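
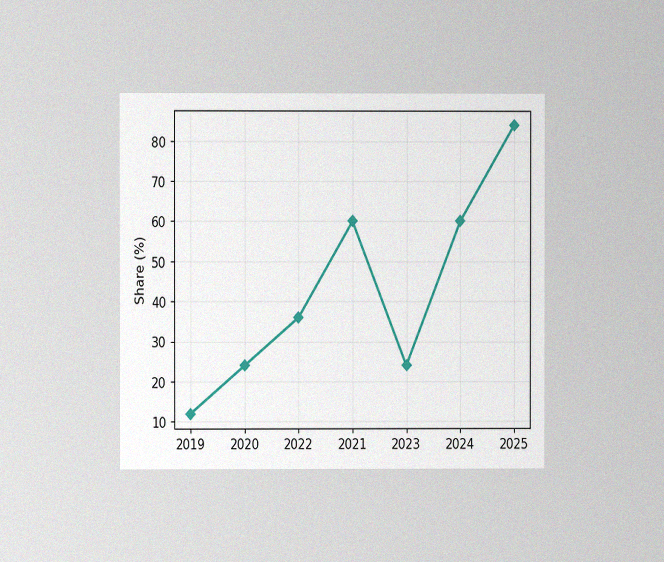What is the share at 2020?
The chart is viewed at a slight angle, with some photo noise. At 2020, the line is at 24%.

24%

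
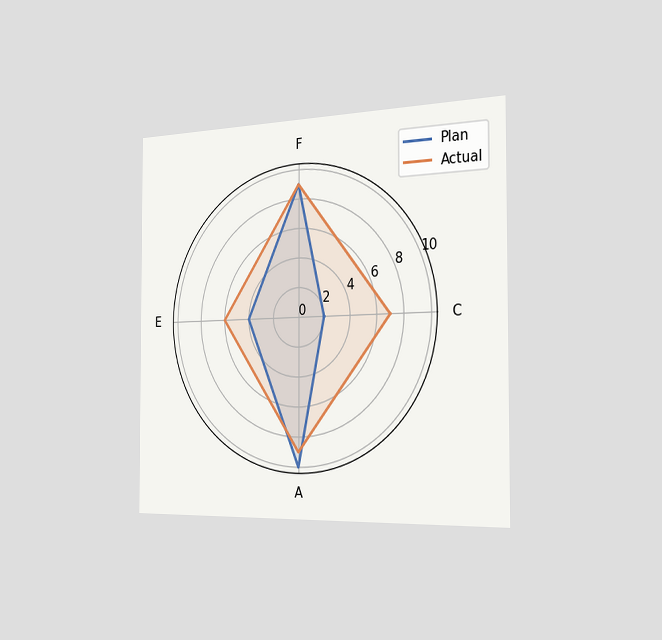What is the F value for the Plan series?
The chart is viewed slightly from the right. On the F axis, Plan reaches 9.

9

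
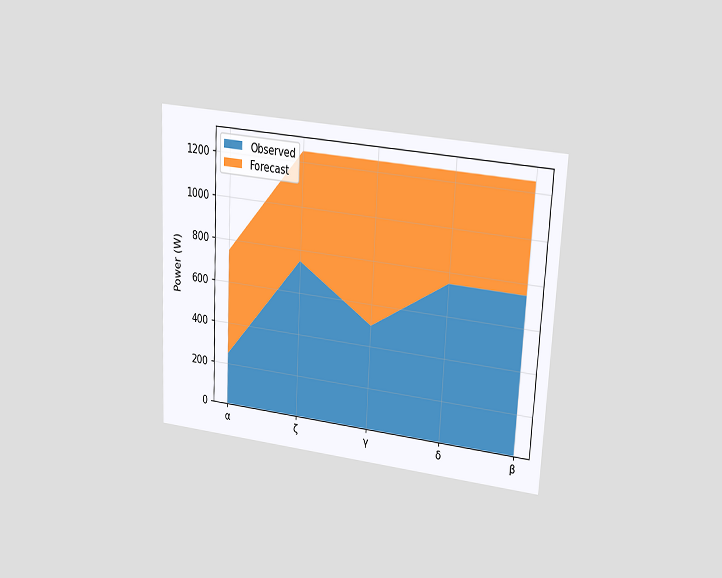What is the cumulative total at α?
750W

The chart is tilted about 3° clockwise and viewed at a slight angle. The stacked total at α reaches 750W.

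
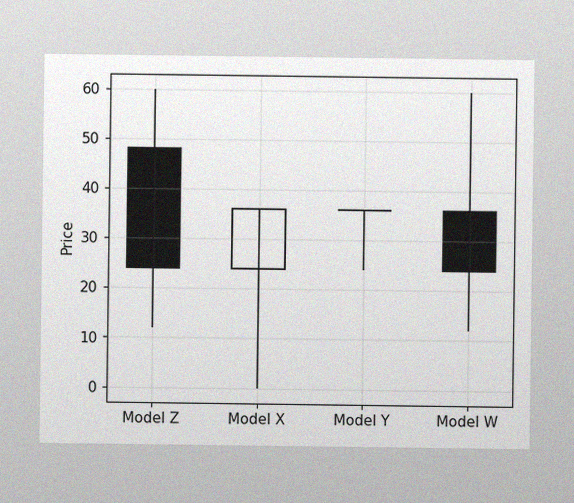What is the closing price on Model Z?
24

The image has some photo noise and uneven lighting. The Model Z candle closes at 24.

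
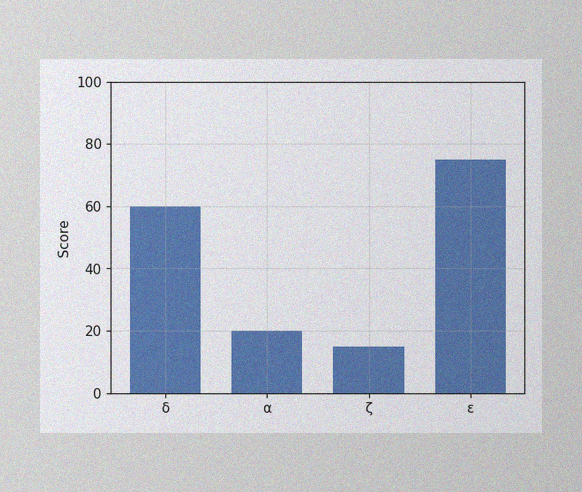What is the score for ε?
75

The image has some photo noise and uneven lighting. Reading along the chart's y-axis, the ε bar reaches 75.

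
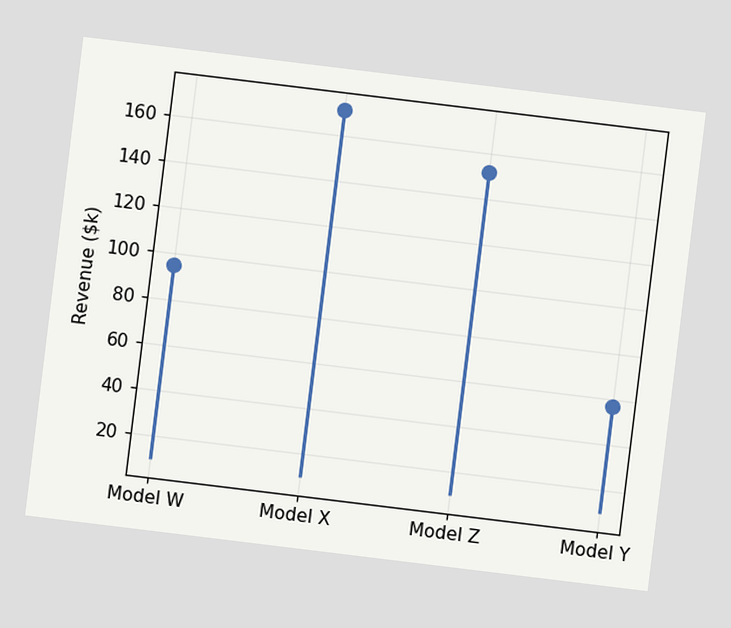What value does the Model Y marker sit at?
$57k

The chart is tilted about 7° clockwise. The Model Y marker sits at $57k.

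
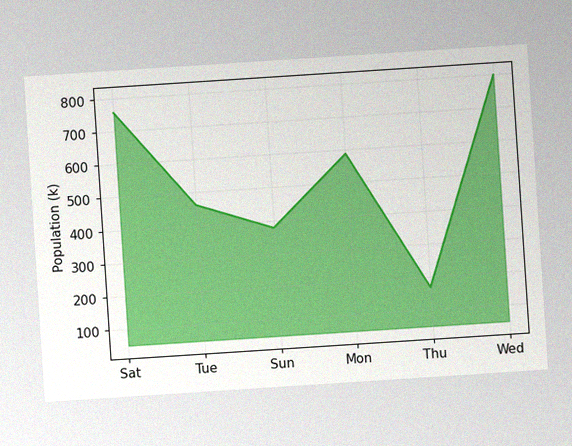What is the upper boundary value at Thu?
The chart is tilted about 4° counter-clockwise, with some photo noise. At Thu the upper boundary is at 168k.

168k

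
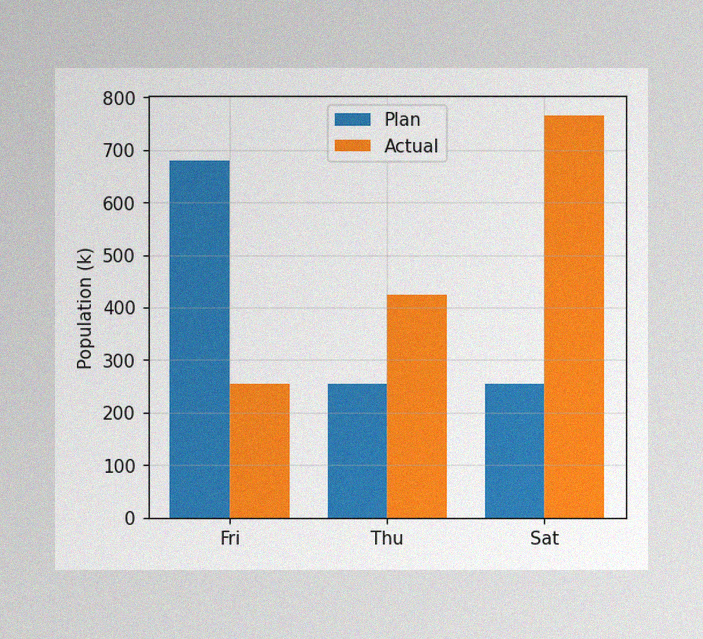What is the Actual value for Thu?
The image has some photo noise and uneven lighting. The Actual bar at Thu reaches 425k on the y-axis.

425k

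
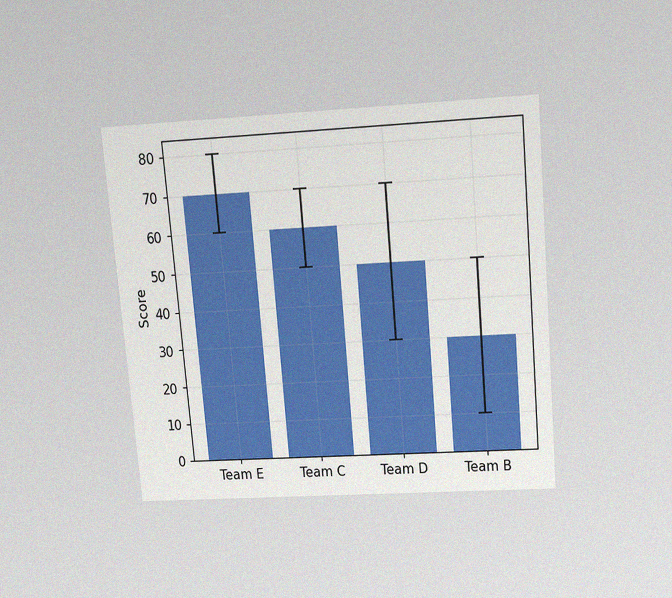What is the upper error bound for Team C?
The chart is tilted about 5° counter-clockwise and viewed slightly from above, with some photo noise. The Team C bar's upper whisker reaches 70.

70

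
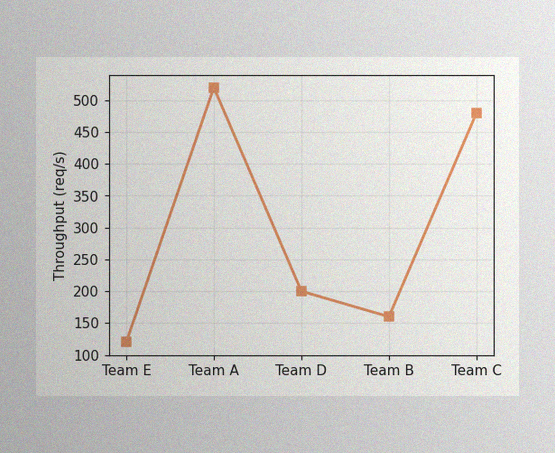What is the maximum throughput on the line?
The image has some photo noise and uneven lighting. The highest point is at Team A, and reading across to the y-axis gives 520req/s.

520req/s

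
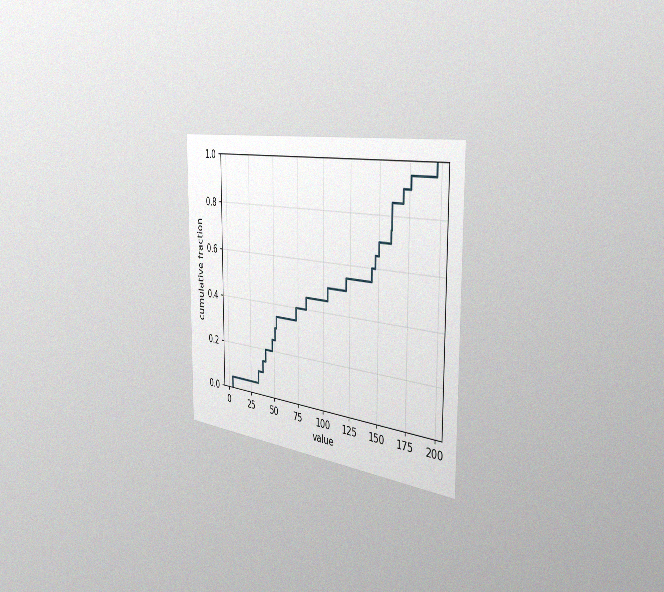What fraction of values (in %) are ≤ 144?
60%

The chart is viewed slightly from the right, with some photo noise. At x=144 the ECDF step is at 60%.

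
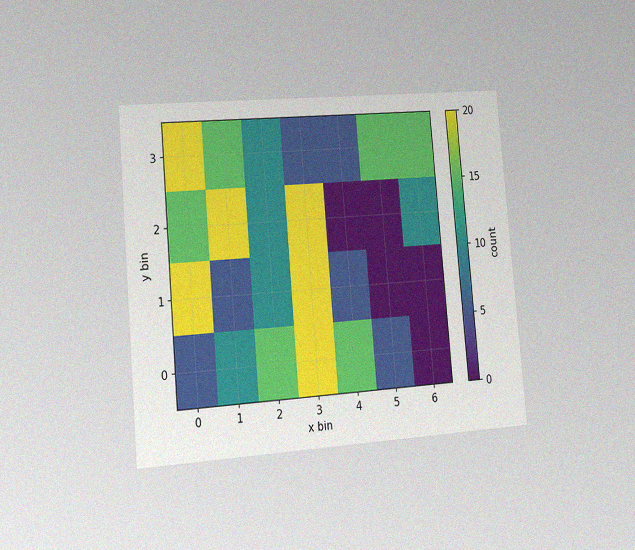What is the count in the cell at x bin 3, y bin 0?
20

The chart is tilted about 5° counter-clockwise and viewed slightly from the left, with some photo noise. Matching the cell (3, 0) against the colorbar gives 20.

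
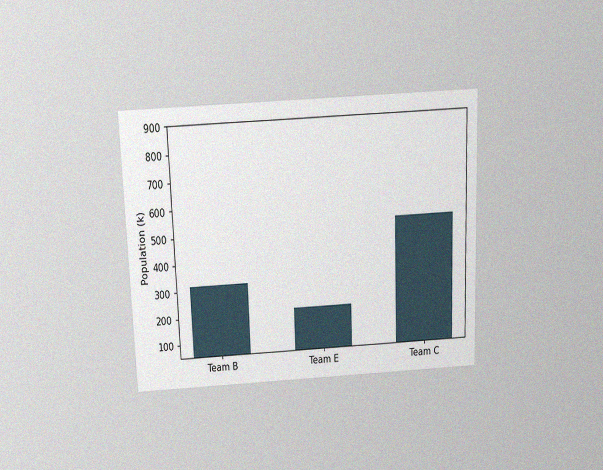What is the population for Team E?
212k

The chart is tilted about 2° counter-clockwise and viewed slightly from above, with some photo noise. Reading along the chart's y-axis, the Team E bar reaches 212k.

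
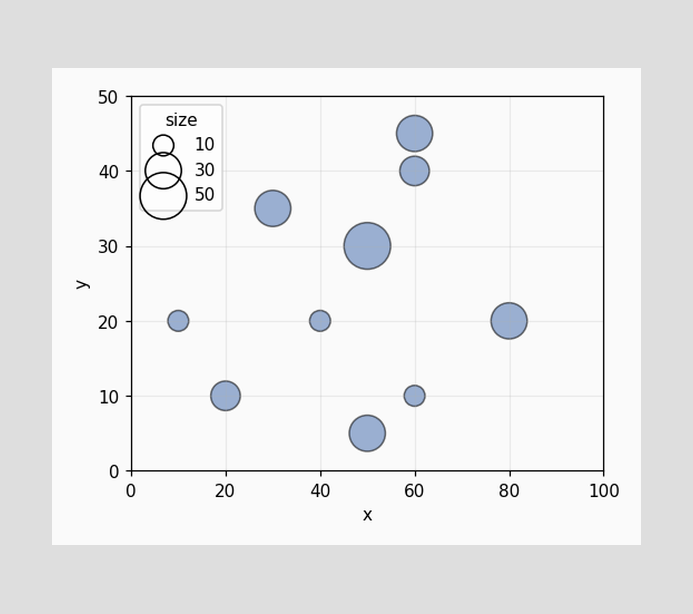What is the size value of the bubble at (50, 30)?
Matching the bubble at (50, 30) against the size legend gives 50.

50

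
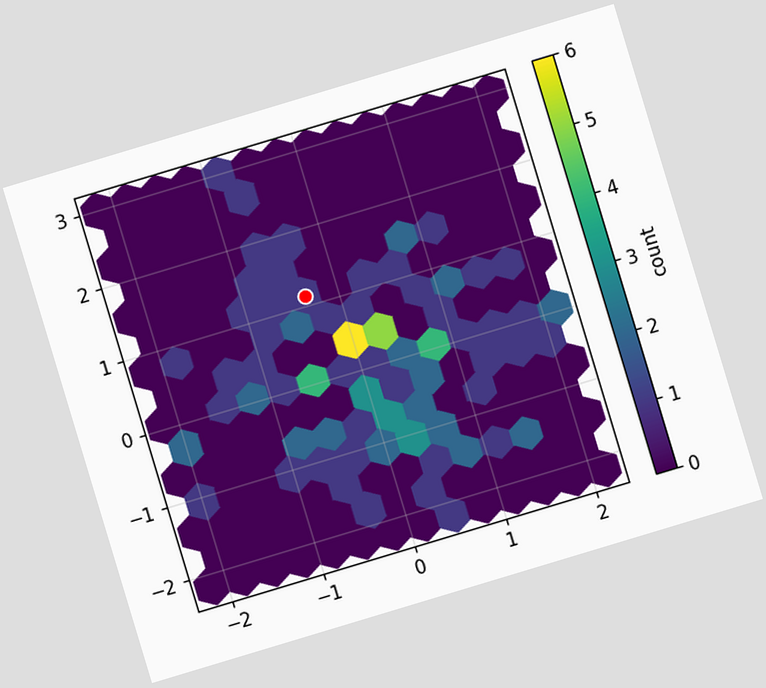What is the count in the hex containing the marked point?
The chart is tilted about 17° counter-clockwise. The marked hex reads 1 on the colorbar.

1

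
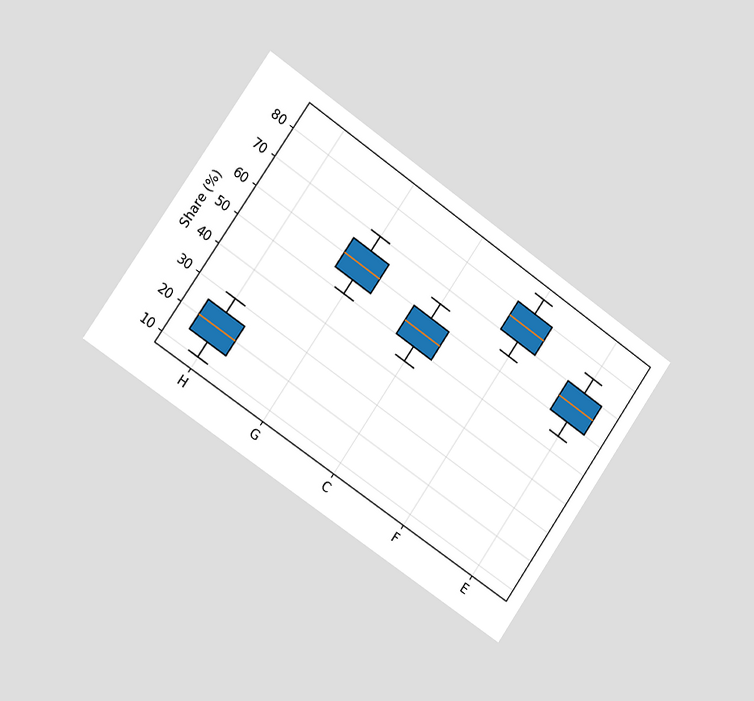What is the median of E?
65%

The chart is tilted about 35° clockwise and viewed slightly from the left. The median line in the E box sits at 65%.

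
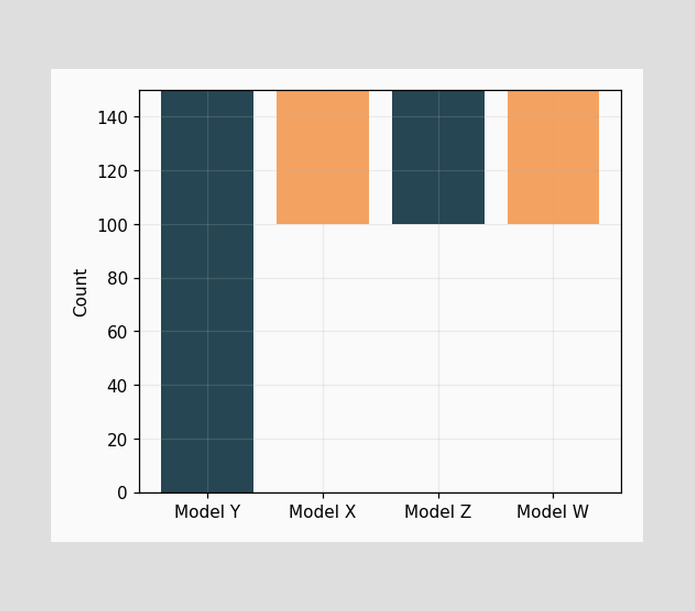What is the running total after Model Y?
150

After Model Y the running total reaches 150.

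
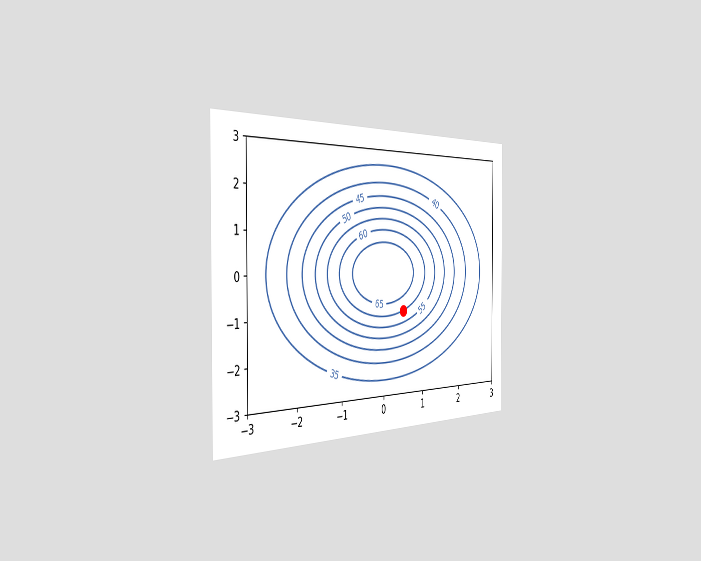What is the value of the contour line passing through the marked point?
The chart is viewed slightly from the left. The marked point sits on the contour labelled 60.

60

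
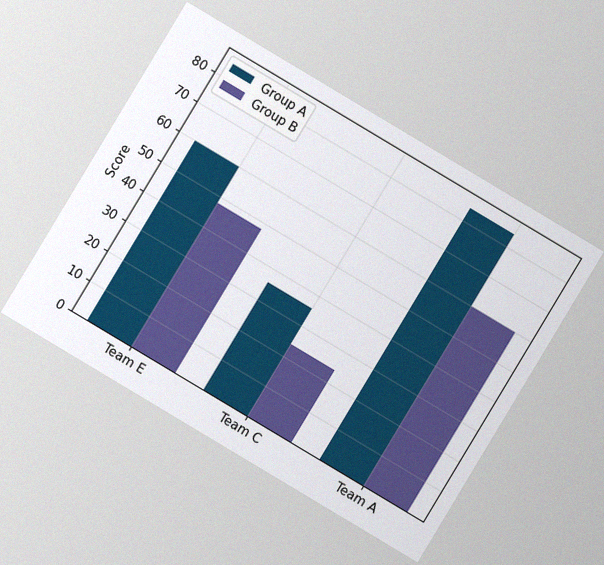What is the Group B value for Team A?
60

The chart is tilted about 31° clockwise, with some photo noise. The Group B bar at Team A reaches 60 on the y-axis.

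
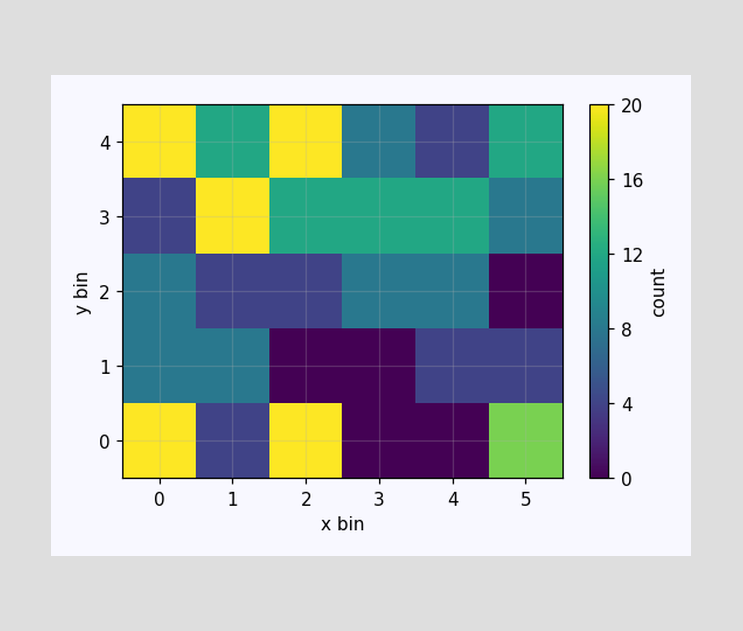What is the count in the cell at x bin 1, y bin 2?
Matching the cell (1, 2) against the colorbar gives 4.

4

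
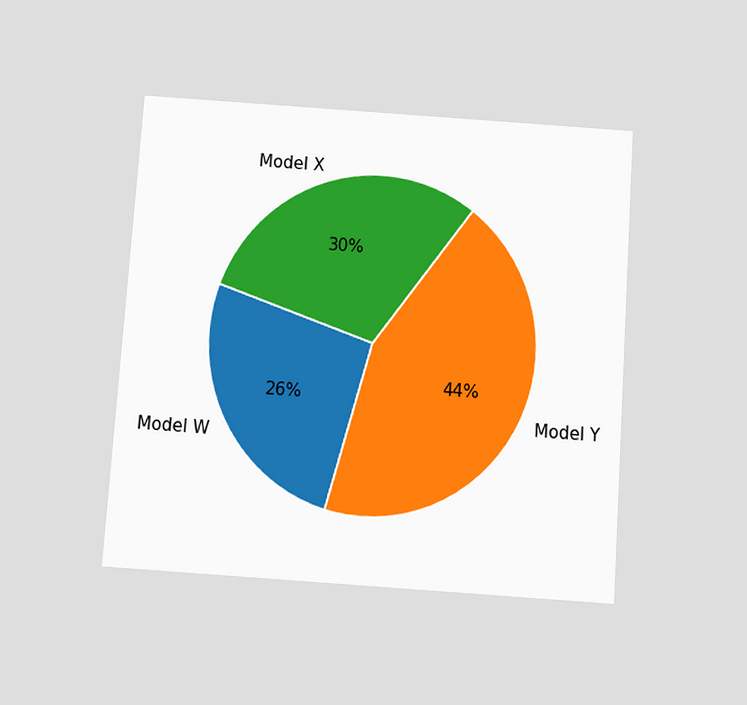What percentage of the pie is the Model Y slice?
44%

The chart is tilted about 4° clockwise and viewed slightly from below. The Model Y slice takes up 44% of the pie.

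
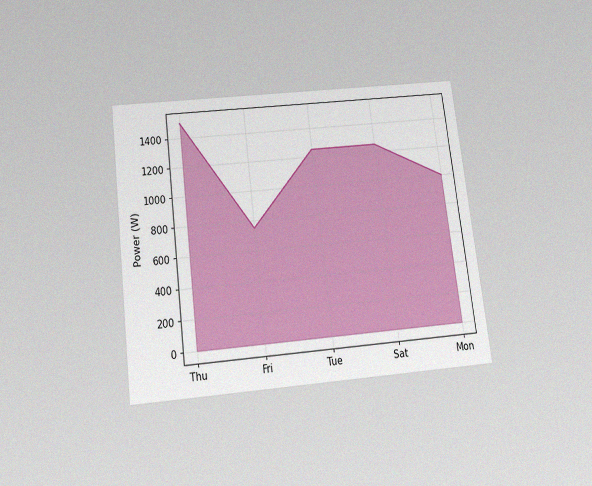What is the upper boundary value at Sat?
1250W

The chart is tilted about 7° counter-clockwise and viewed slightly from below, with some photo noise. At Sat the upper boundary is at 1250W.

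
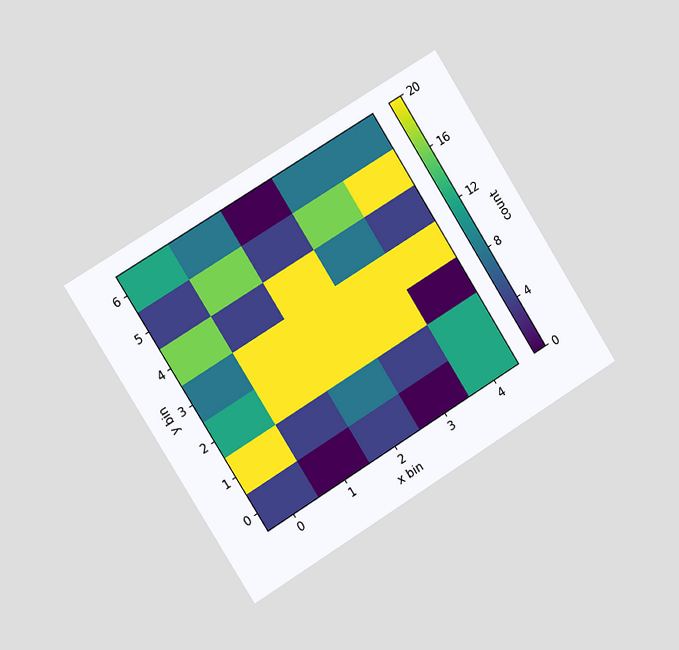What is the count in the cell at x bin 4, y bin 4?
The chart is tilted about 32° counter-clockwise and viewed slightly from the left. Matching the cell (4, 4) against the colorbar gives 4.

4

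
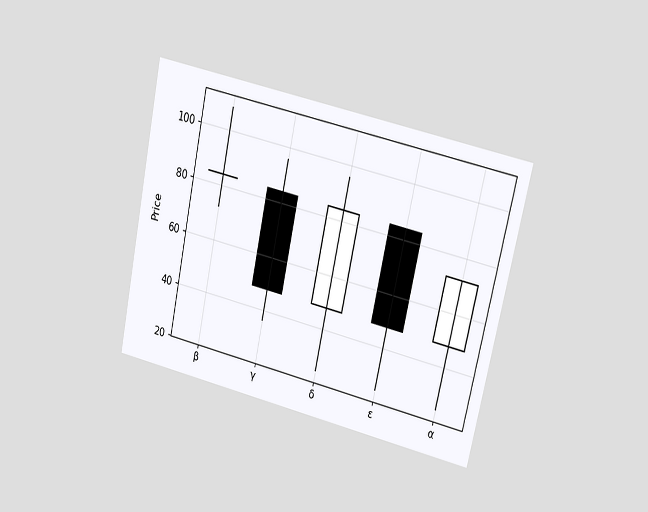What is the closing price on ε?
48

The chart is tilted about 12° clockwise and viewed at a slight angle. The ε candle closes at 48.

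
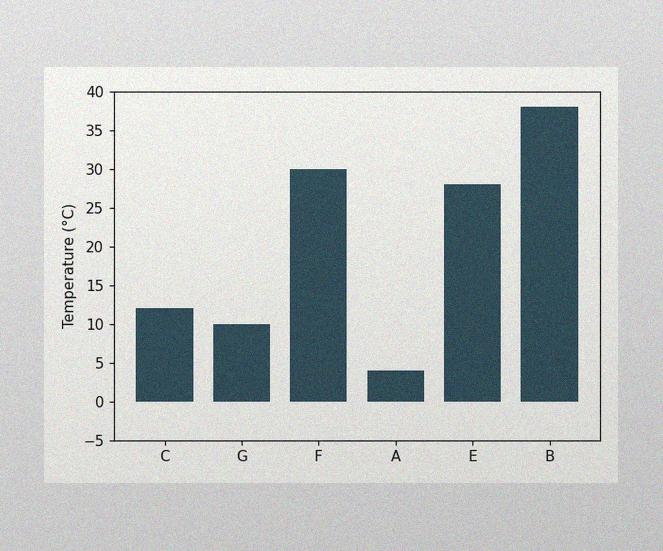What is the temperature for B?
The image has some photo noise and uneven lighting. Reading along the chart's y-axis, the B bar reaches 38°C.

38°C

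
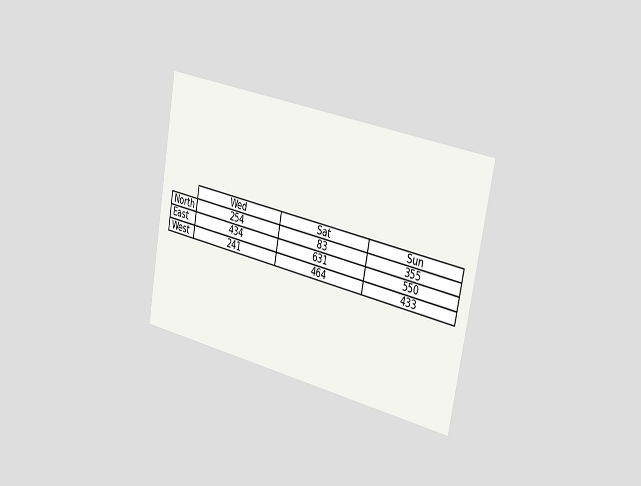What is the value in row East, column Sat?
631

The chart is tilted about 10° clockwise and viewed slightly from the right. The (East, Sat) cell reads 631.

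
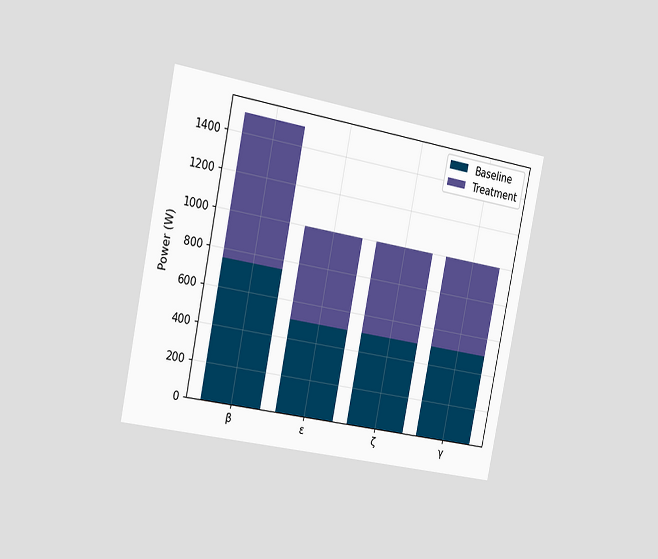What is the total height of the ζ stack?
The chart is tilted about 11° clockwise and viewed slightly from the left. The ζ stack's top reaches 1000W on the y-axis.

1000W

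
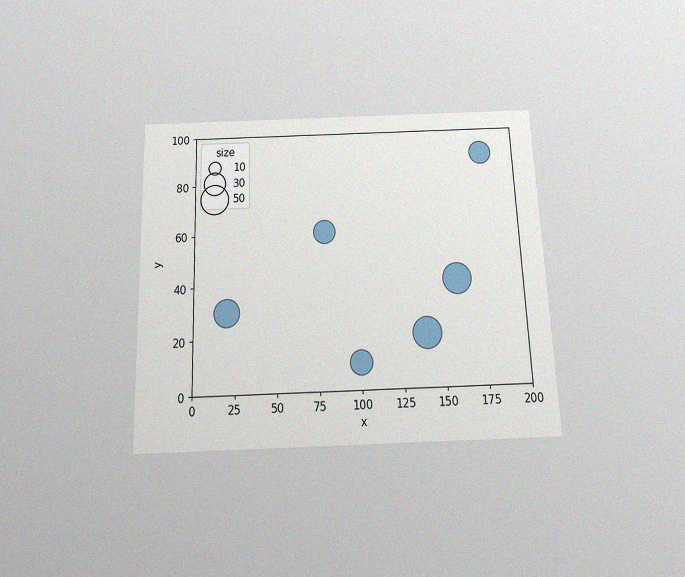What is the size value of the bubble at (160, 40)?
50

The chart is tilted about 2° counter-clockwise and viewed slightly from below, with some photo noise. Matching the bubble at (160, 40) against the size legend gives 50.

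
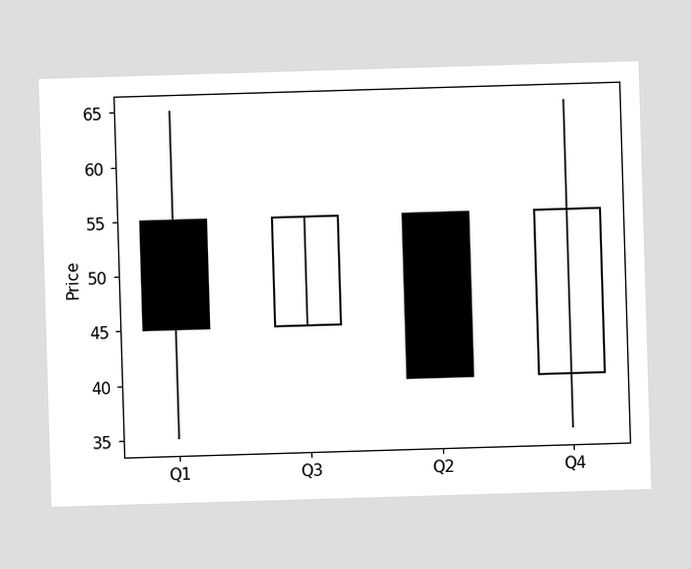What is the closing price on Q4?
The Q4 candle closes at 55.

55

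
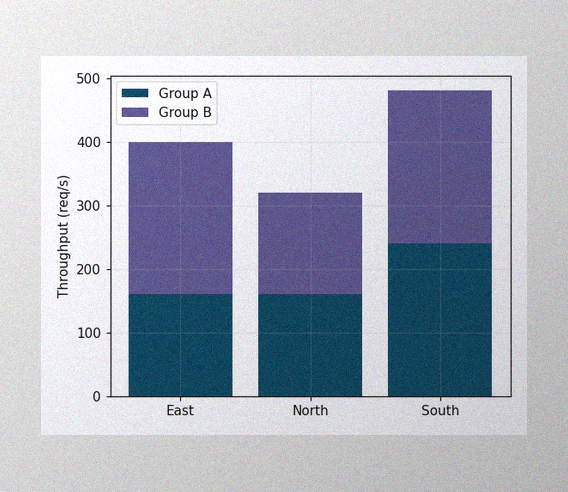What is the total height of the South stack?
The image has some photo noise and uneven lighting. The South stack's top reaches 480req/s on the y-axis.

480req/s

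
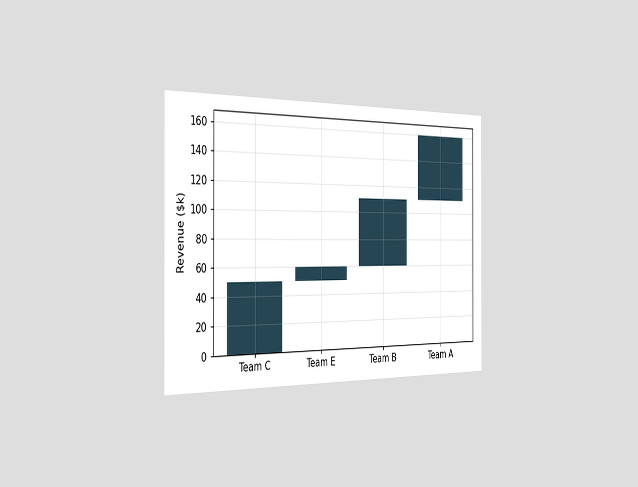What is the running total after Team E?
$60k

The chart is viewed slightly from the left. After Team E the running total reaches $60k.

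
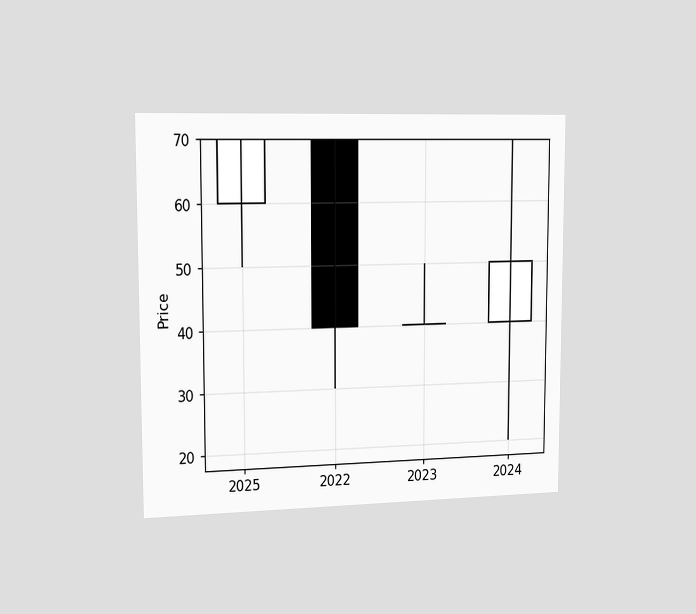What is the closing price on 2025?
70

The chart is viewed slightly from the left. The 2025 candle closes at 70.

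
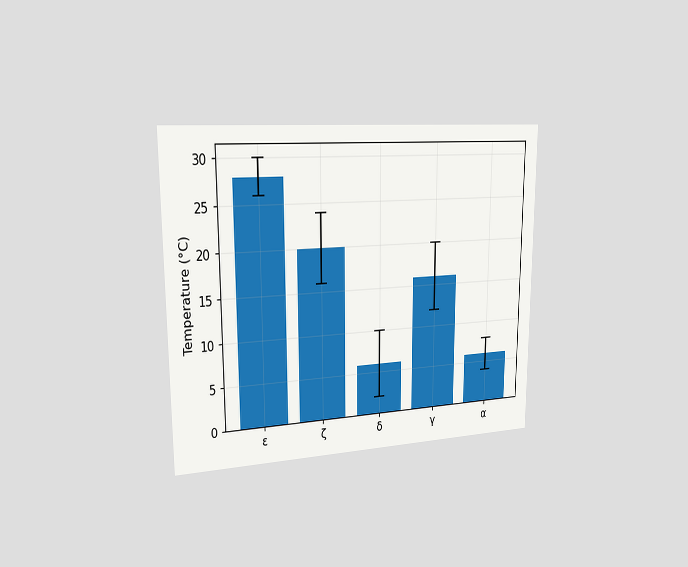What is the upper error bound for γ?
The chart is viewed slightly from the left. The γ bar's upper whisker reaches 20°C.

20°C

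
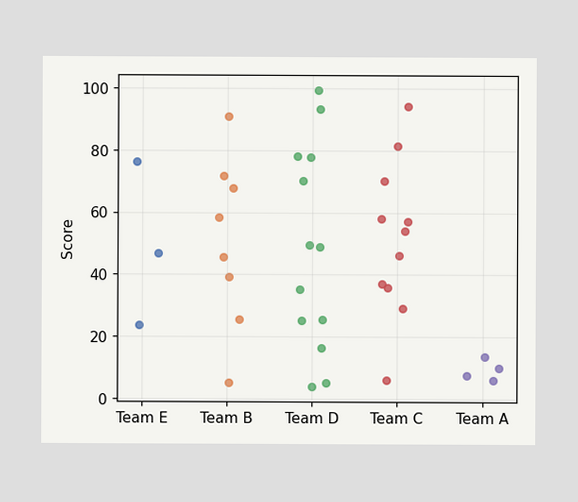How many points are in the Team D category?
Counting the markers in the Team D column gives 13.

13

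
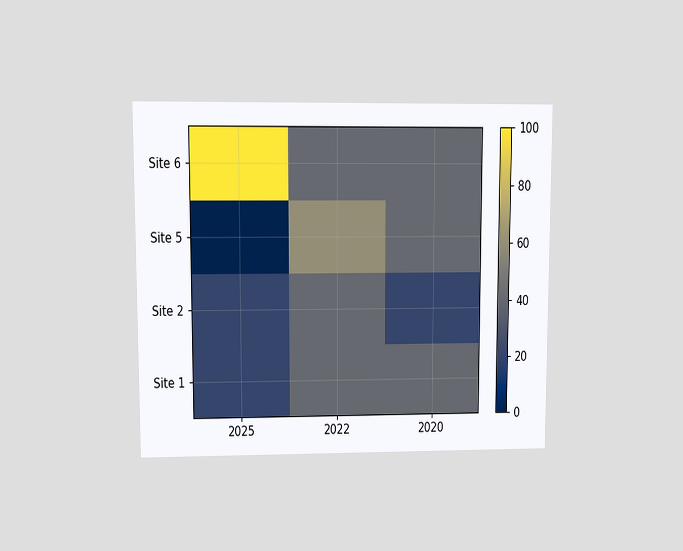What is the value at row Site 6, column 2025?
100

The chart is viewed at a slight angle. Matching cell (Site 6, 2025) against the colorbar gives 100.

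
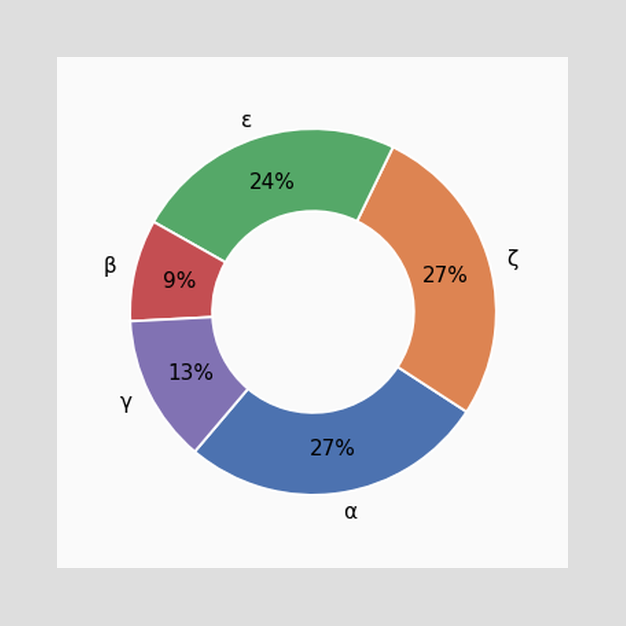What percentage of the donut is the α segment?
The α segment takes up 27% of the ring.

27%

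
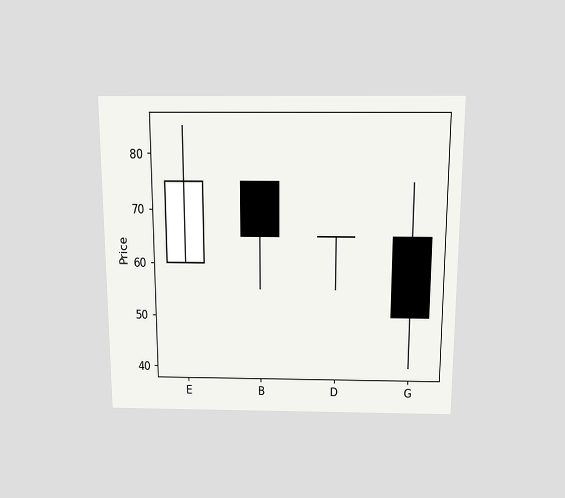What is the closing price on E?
The chart is viewed slightly from above. The E candle closes at 75.

75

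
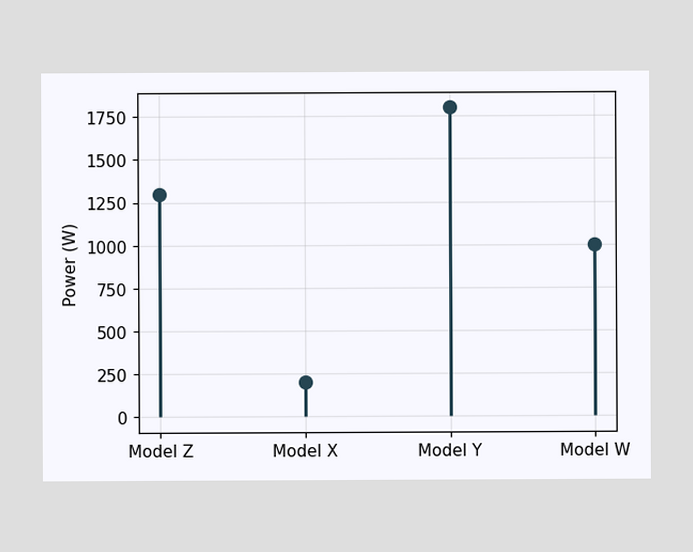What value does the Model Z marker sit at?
The Model Z marker sits at 1300W.

1300W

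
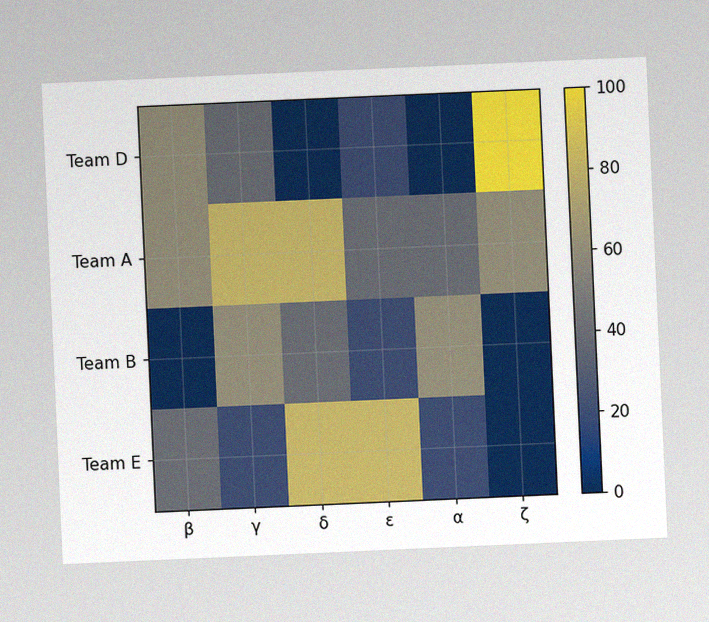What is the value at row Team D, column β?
60

The chart is tilted about 3° counter-clockwise, with some photo noise. Matching cell (Team D, β) against the colorbar gives 60.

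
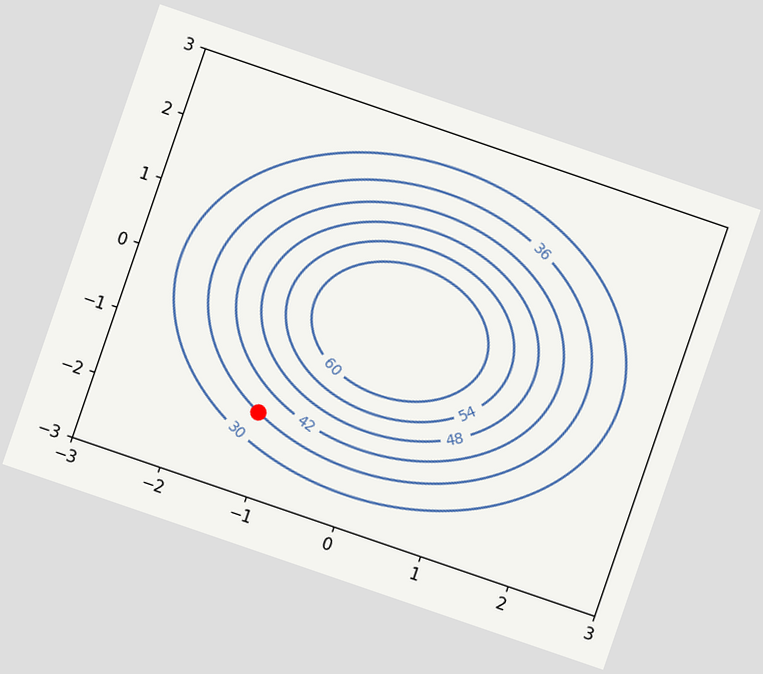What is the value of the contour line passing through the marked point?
36

The chart is tilted about 19° clockwise. The marked point sits on the contour labelled 36.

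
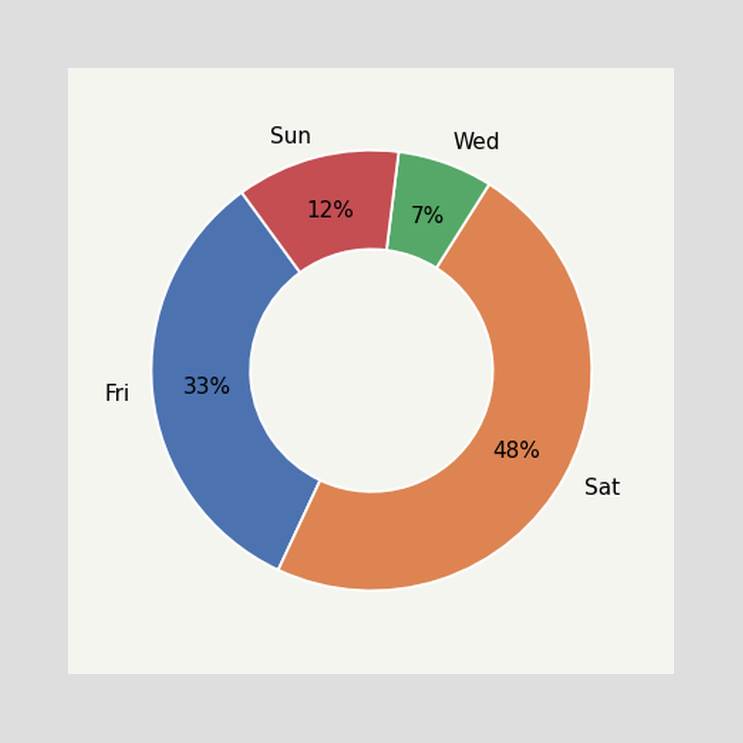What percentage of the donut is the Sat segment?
The Sat segment takes up 48% of the ring.

48%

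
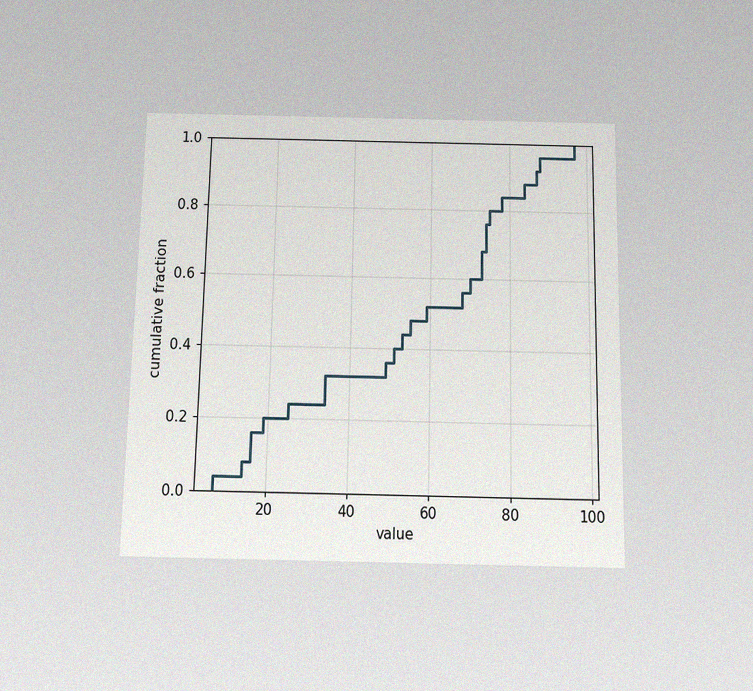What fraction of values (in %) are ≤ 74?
The chart is viewed slightly from below, with some photo noise. At x=74 the ECDF step is at 76%.

76%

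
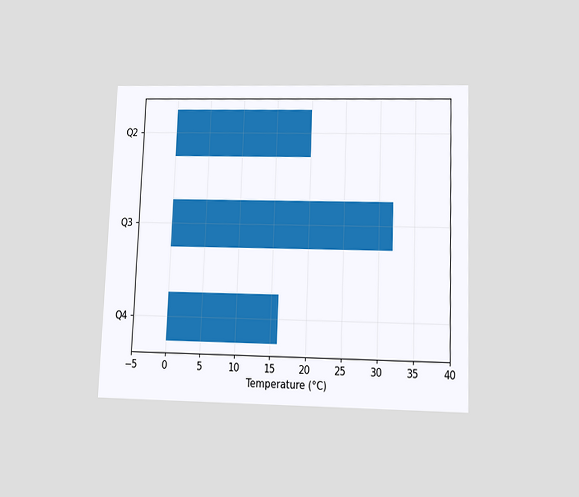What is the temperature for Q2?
20°C

The chart is tilted about 2° clockwise and viewed slightly from below. Reading along the chart's x-axis, the Q2 bar reaches 20°C.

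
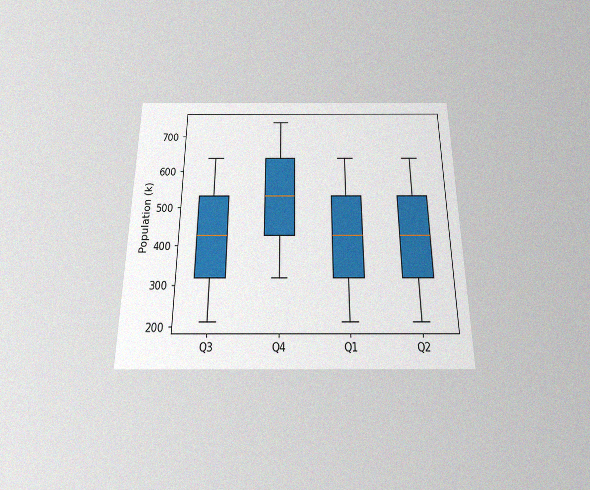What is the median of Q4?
530k

The chart is viewed slightly from below, with some photo noise. The median line in the Q4 box sits at 530k.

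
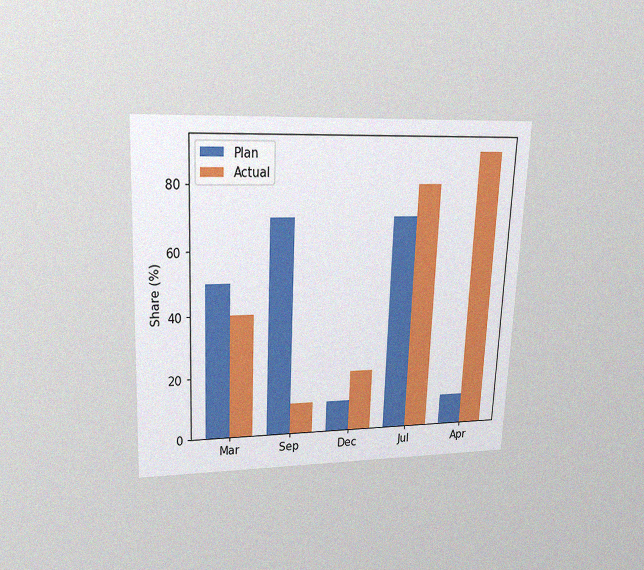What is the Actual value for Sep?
The chart is tilted about 2° clockwise and viewed slightly from above, with some photo noise. The Actual bar at Sep reaches 10% on the y-axis.

10%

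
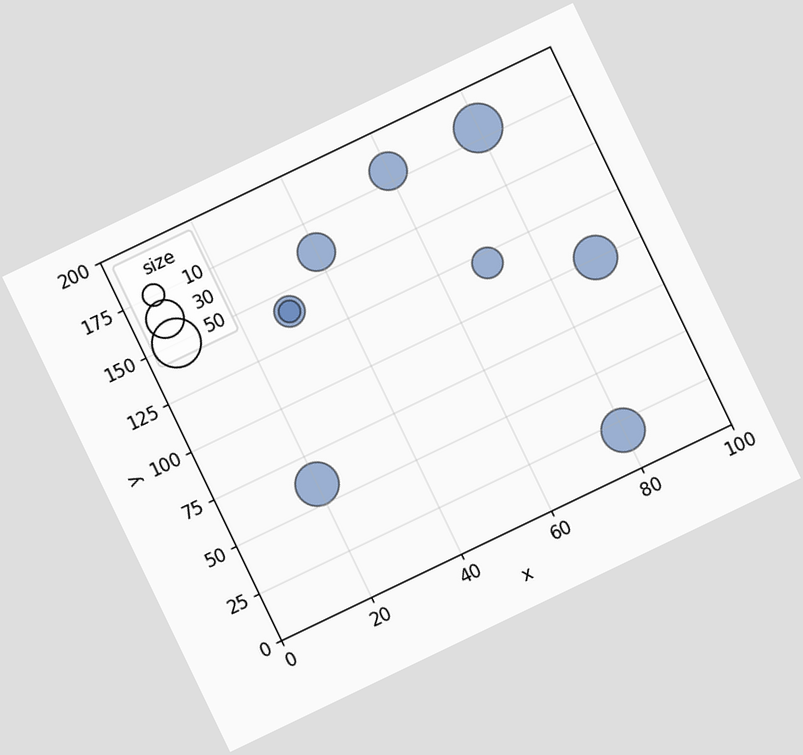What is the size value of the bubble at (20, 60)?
The chart is tilted about 26° counter-clockwise. Matching the bubble at (20, 60) against the size legend gives 40.

40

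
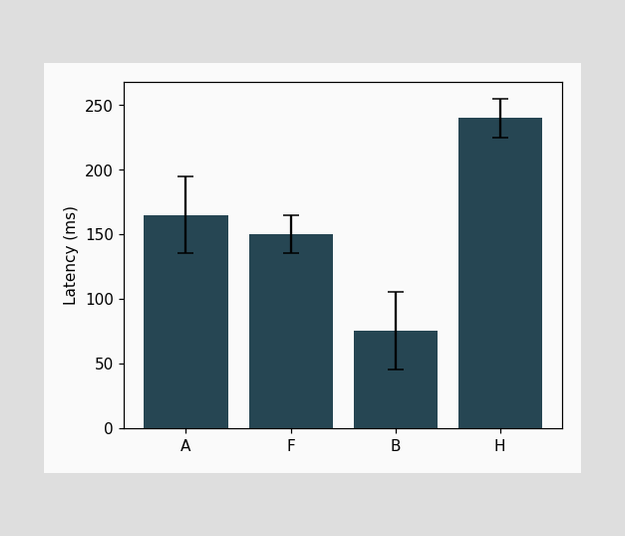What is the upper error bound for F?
165ms

The F bar's upper whisker reaches 165ms.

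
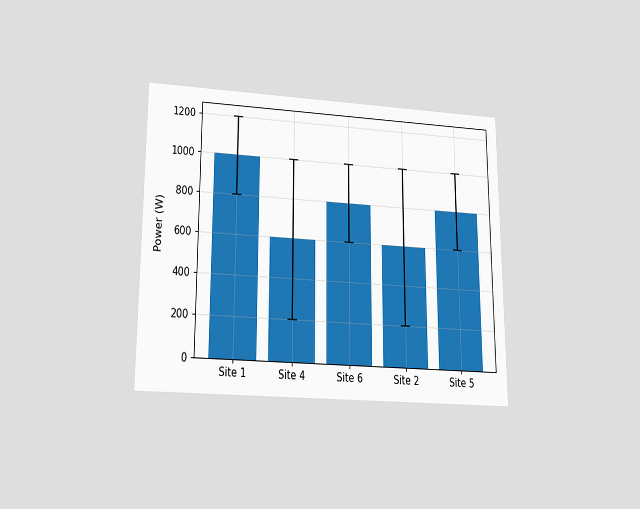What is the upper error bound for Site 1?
The chart is viewed slightly from below. The Site 1 bar's upper whisker reaches 1200W.

1200W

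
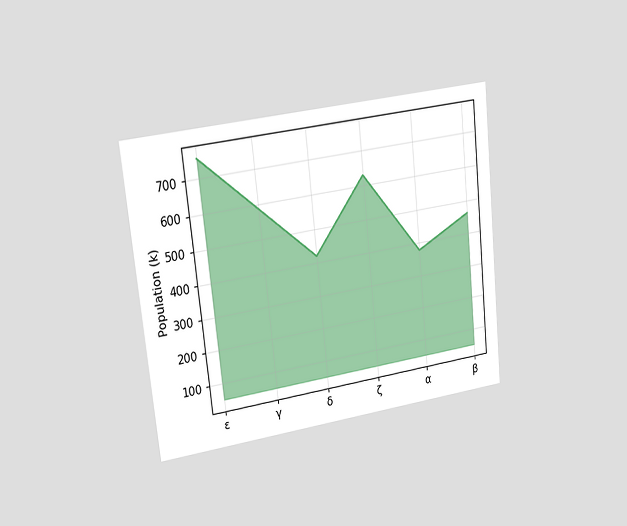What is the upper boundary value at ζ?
The chart is tilted about 6° counter-clockwise and viewed at a slight angle. At ζ the upper boundary is at 630k.

630k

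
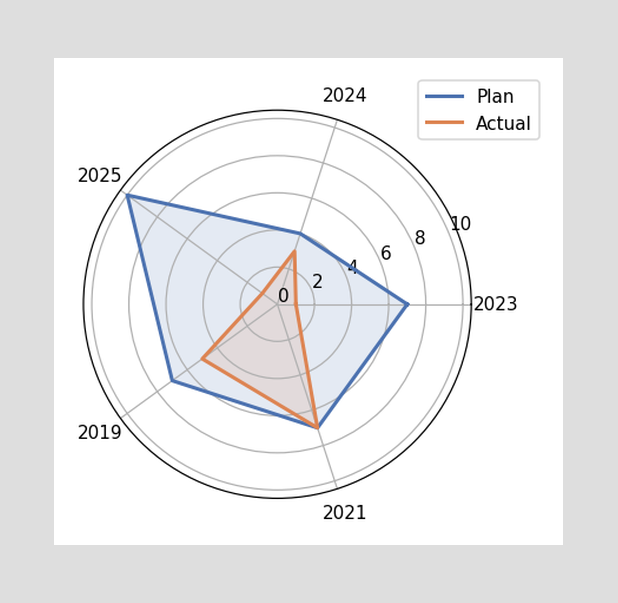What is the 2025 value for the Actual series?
1

On the 2025 axis, Actual reaches 1.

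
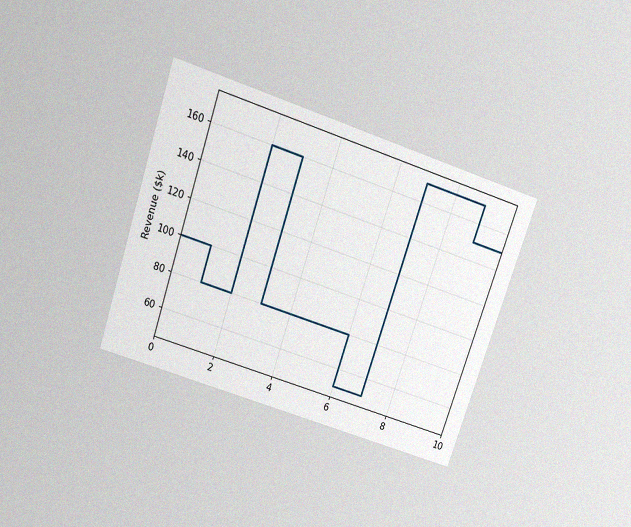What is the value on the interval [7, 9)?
The chart is tilted about 19° clockwise and viewed slightly from above, with some photo noise. On [7, 9) the step sits at $170k.

$170k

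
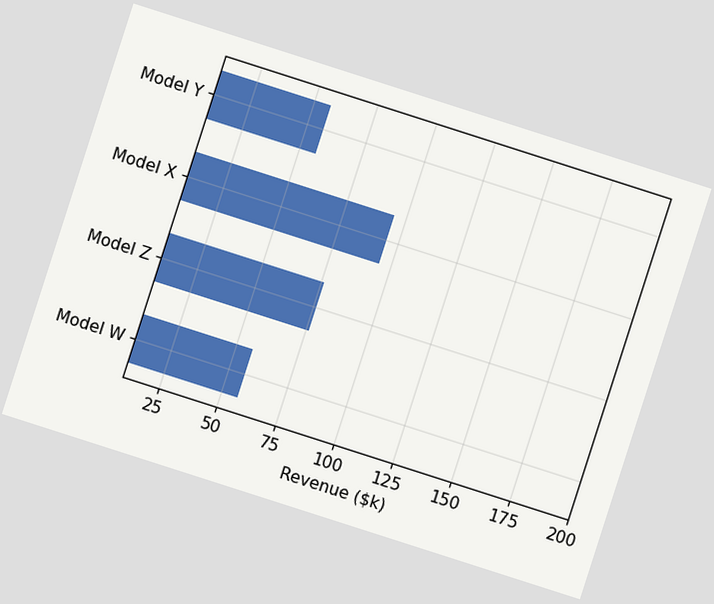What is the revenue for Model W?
The chart is tilted about 18° clockwise. Reading along the chart's x-axis, the Model W bar reaches $57k.

$57k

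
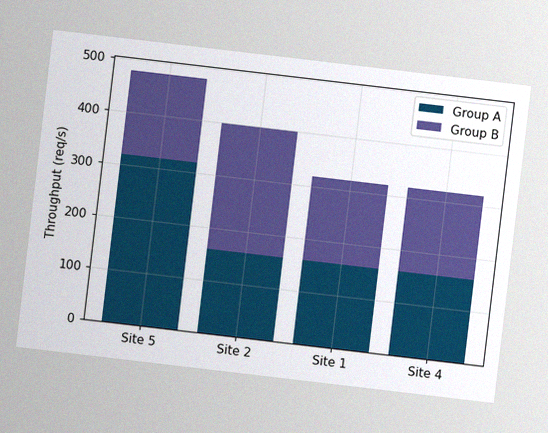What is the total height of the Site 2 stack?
400req/s

The chart is tilted about 7° clockwise, with some photo noise. The Site 2 stack's top reaches 400req/s on the y-axis.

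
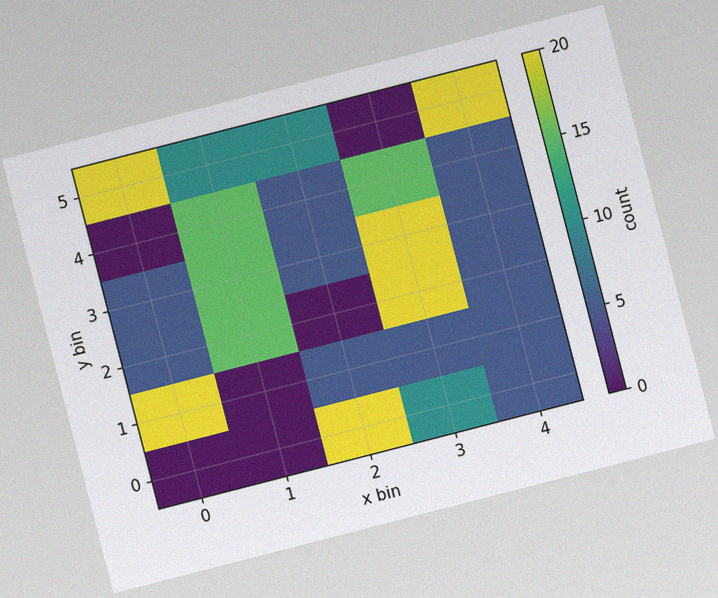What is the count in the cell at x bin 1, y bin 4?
The chart is tilted about 14° counter-clockwise, with some photo noise. Matching the cell (1, 4) against the colorbar gives 15.

15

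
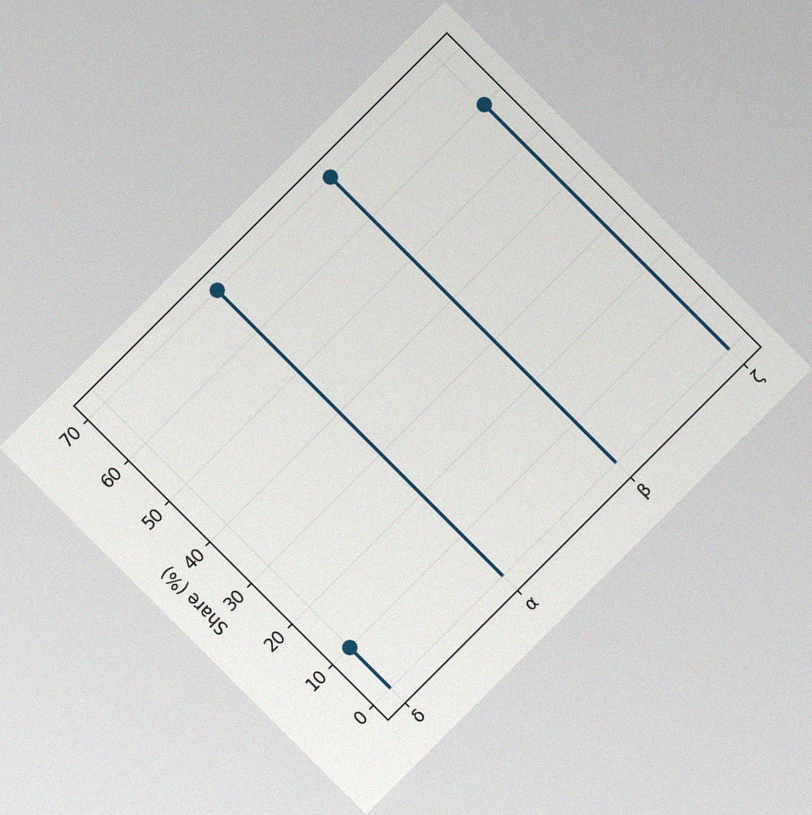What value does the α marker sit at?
70%

The chart is tilted about 45° counter-clockwise, with some photo noise. The α marker sits at 70%.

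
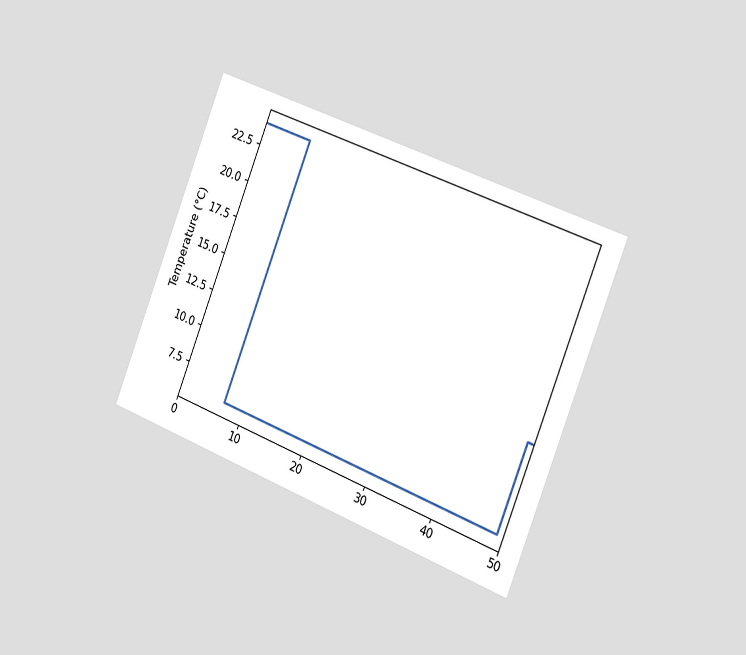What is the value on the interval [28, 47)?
The chart is tilted about 22° clockwise and viewed slightly from the right. On [28, 47) the step sits at 6°C.

6°C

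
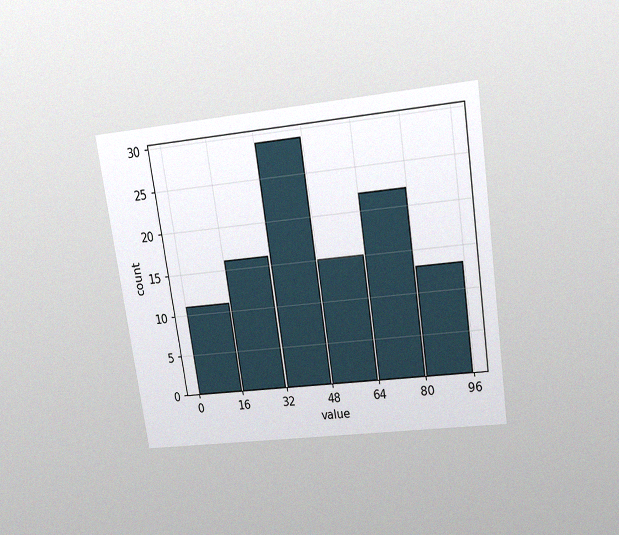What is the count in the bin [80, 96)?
The chart is tilted about 8° counter-clockwise and viewed slightly from above, with some photo noise. The [80, 96) bin has height 13.

13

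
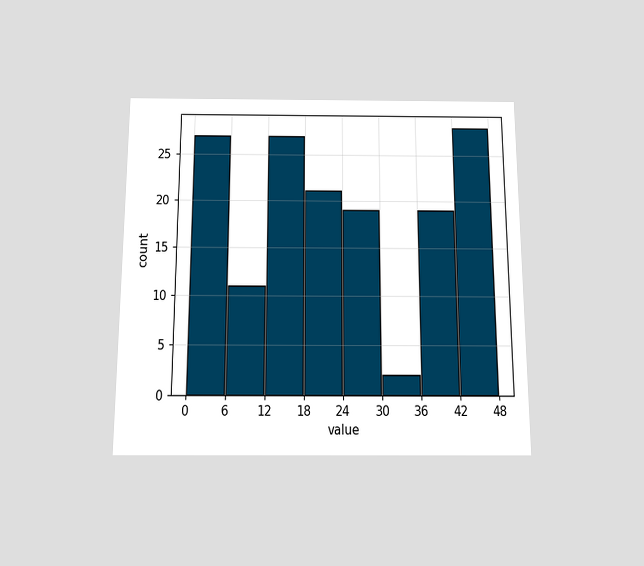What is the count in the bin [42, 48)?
The chart is viewed slightly from below. The [42, 48) bin has height 28.

28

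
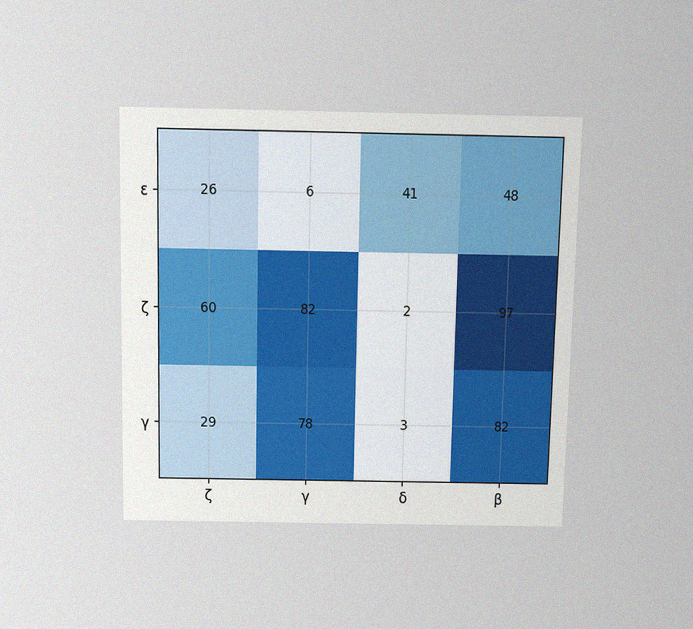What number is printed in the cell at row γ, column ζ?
29

The chart is viewed slightly from above, with some photo noise. The (γ, ζ) cell reads 29.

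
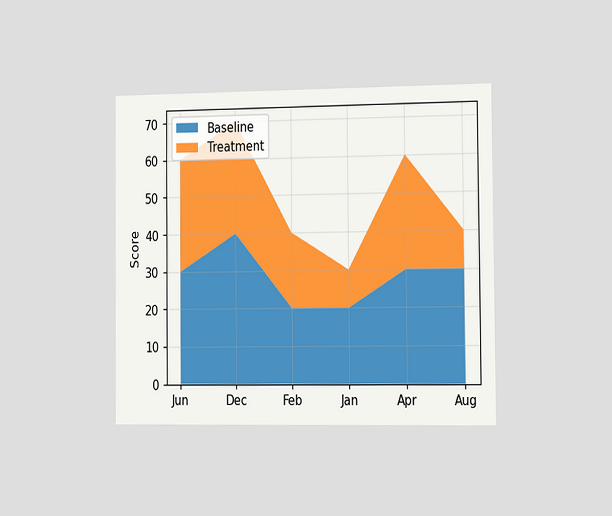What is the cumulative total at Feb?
The chart is viewed slightly from the right. The stacked total at Feb reaches 40.

40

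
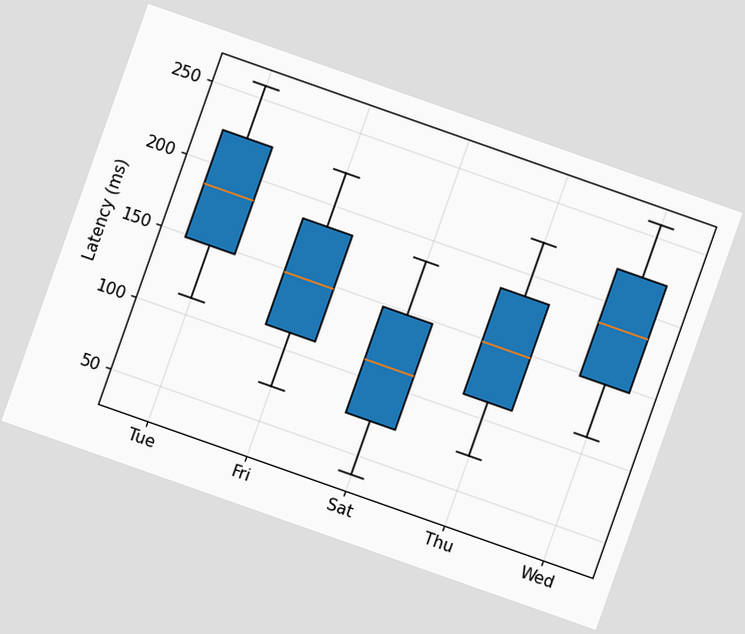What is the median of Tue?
The chart is tilted about 19° clockwise. The median line in the Tue box sits at 185ms.

185ms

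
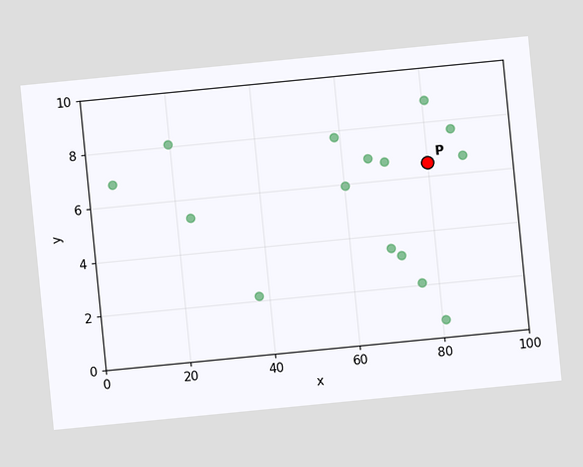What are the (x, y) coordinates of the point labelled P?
(80, 6.5)

The chart is tilted about 6° counter-clockwise. Following the gridlines from P to each axis, P sits at (80, 6.5).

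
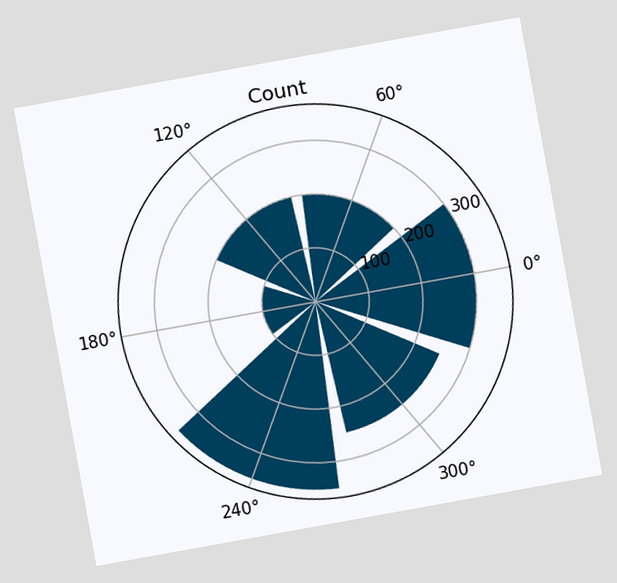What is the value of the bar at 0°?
The chart is tilted about 10° counter-clockwise. The bar at 0° reaches 300 on the radial axis.

300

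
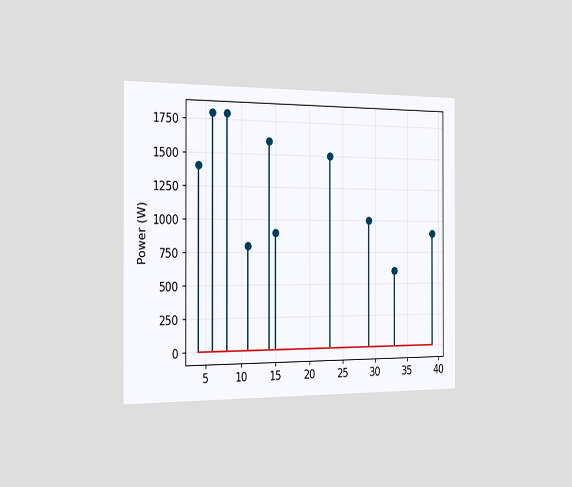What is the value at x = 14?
The chart is viewed slightly from the left. The stem at x=14 reaches 1600W.

1600W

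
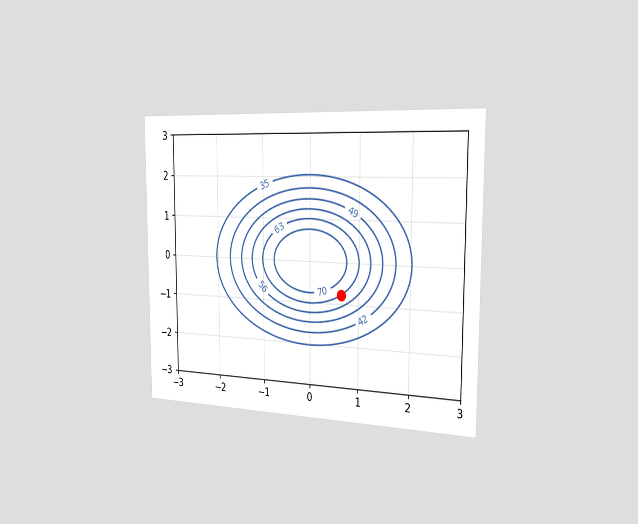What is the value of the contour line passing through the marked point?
63

The chart is viewed slightly from the right. The marked point sits on the contour labelled 63.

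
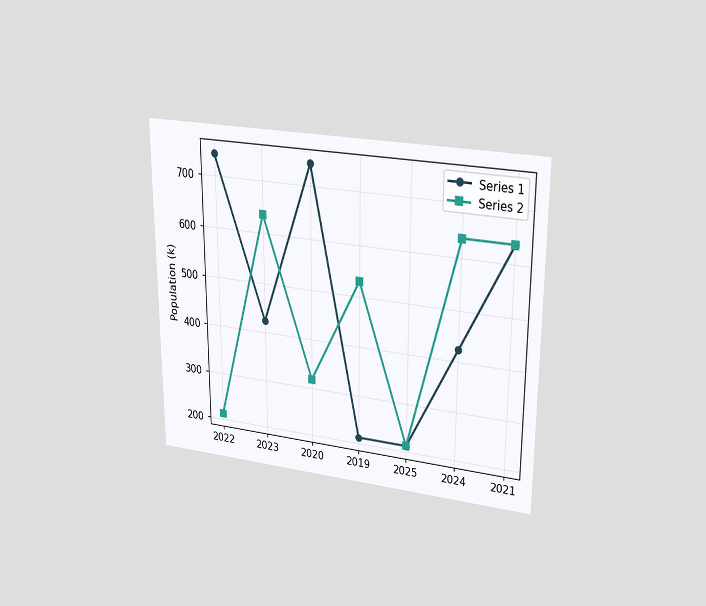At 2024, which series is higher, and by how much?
Series 2, by 212k

The chart is viewed at a slight angle. At 2024, Series 2 sits above the other line by 212k.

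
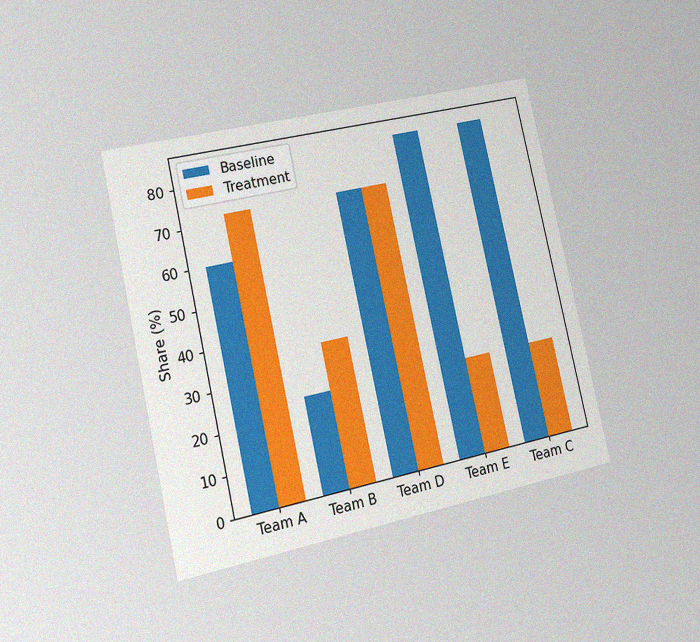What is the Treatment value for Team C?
The chart is tilted about 13° counter-clockwise and viewed at a slight angle, with some photo noise. The Treatment bar at Team C reaches 24% on the y-axis.

24%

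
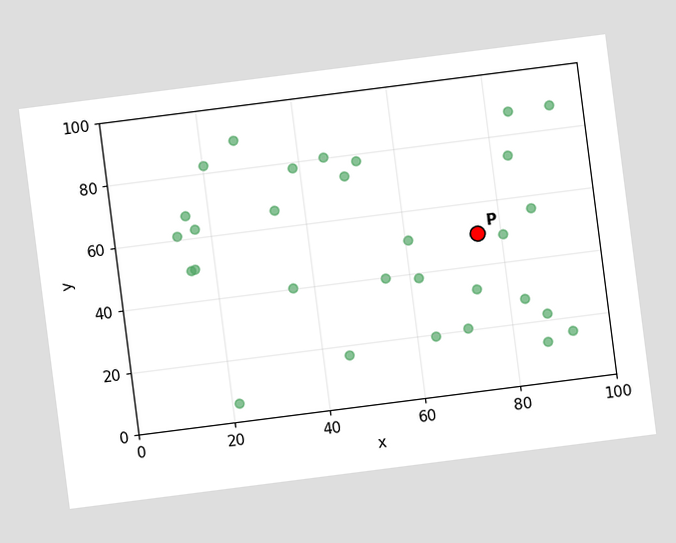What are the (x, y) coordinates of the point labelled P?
The chart is tilted about 7° counter-clockwise. Following the gridlines from P to each axis, P sits at (75, 50).

(75, 50)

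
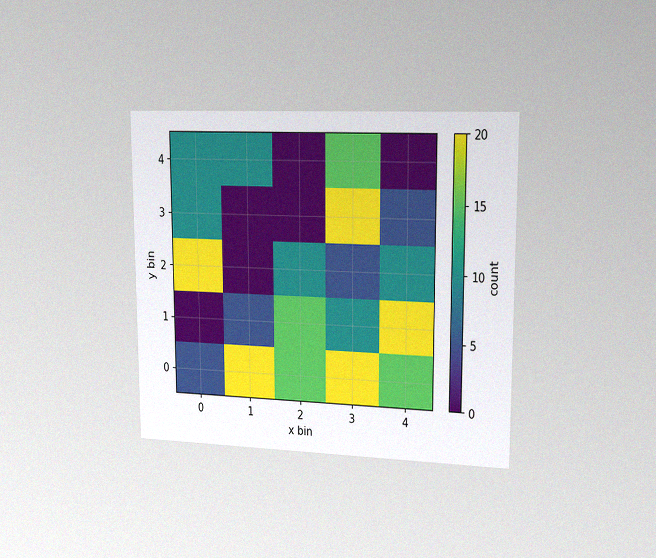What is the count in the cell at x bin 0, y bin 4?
The chart is viewed slightly from the right, with some photo noise. Matching the cell (0, 4) against the colorbar gives 10.

10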